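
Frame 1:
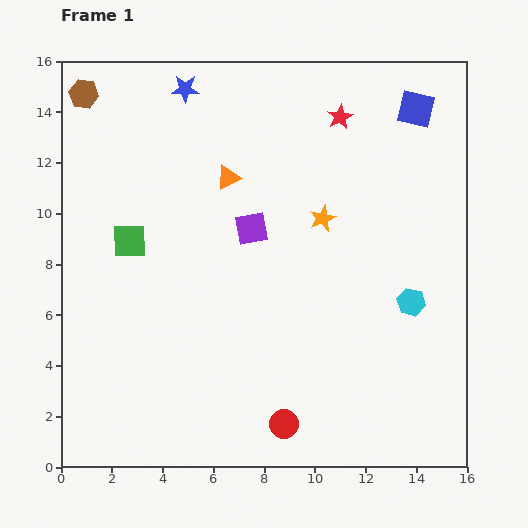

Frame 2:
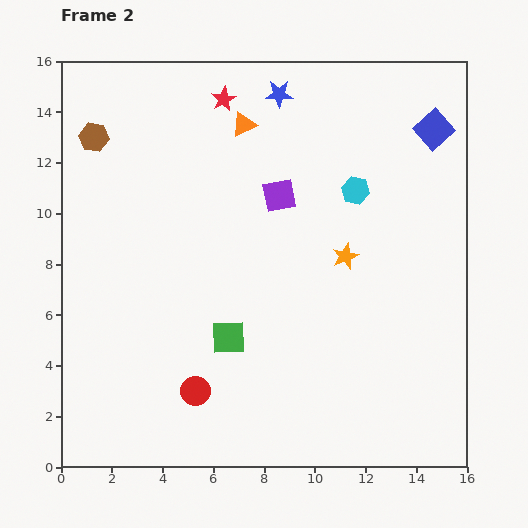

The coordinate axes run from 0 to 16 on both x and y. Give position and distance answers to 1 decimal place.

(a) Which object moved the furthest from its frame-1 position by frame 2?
the green square

(moved 5.4; next 4.9)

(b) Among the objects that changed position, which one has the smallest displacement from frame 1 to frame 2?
the blue square

(moved 1.1)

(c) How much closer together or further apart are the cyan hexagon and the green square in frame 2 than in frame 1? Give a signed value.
-3.7

Distance in frame 1: 11.4. Distance in frame 2: 7.7.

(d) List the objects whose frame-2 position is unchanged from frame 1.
none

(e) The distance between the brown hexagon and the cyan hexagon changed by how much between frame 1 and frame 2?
-4.8

Distance in frame 1: 15.3. Distance in frame 2: 10.5.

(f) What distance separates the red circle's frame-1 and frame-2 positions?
3.7

The red circle moved from (8.8, 1.7) to (5.3, 3.0), a distance of √(3.5² + 1.3²) ≈ 3.7.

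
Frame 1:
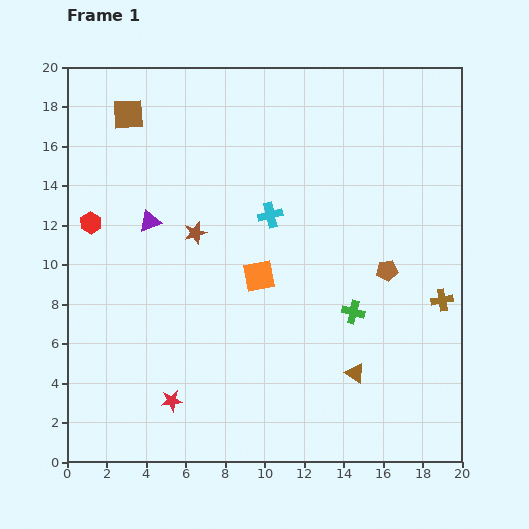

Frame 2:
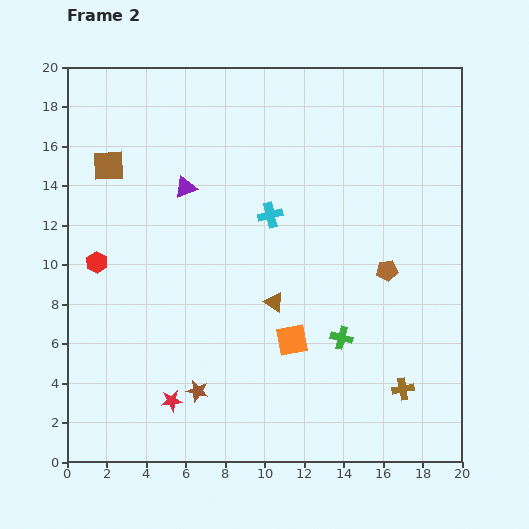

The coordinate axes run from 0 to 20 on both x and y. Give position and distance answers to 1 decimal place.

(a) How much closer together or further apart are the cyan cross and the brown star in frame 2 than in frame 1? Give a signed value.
+5.7

Distance in frame 1: 3.9. Distance in frame 2: 9.6.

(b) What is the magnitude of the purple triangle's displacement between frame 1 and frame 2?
2.5

The purple triangle moved from (4.2, 12.2) to (6.0, 13.9), a distance of √(1.8² + 1.7²) ≈ 2.5.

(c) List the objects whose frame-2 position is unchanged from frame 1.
the brown pentagon, the red star, the cyan cross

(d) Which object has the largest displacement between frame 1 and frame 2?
the brown star

(moved 8.0; next 5.5)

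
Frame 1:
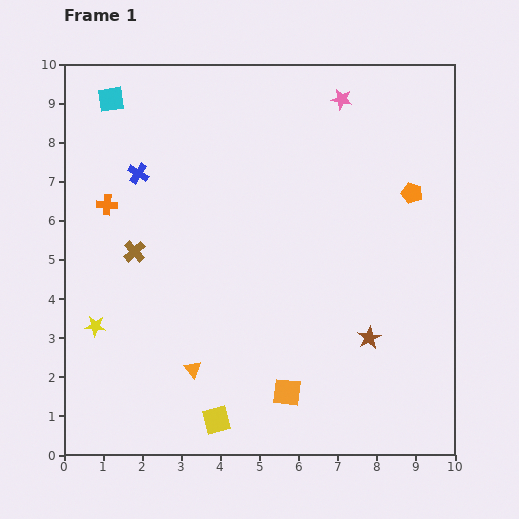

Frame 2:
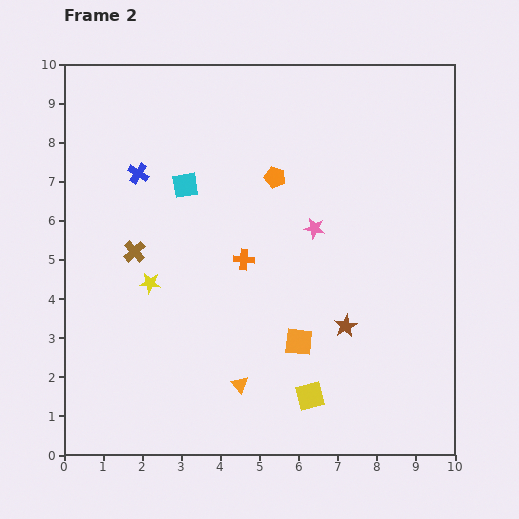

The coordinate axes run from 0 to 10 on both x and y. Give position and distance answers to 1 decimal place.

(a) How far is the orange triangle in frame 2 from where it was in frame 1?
1.3

The orange triangle moved from (3.3, 2.2) to (4.5, 1.8), a distance of √(1.2² + 0.4²) ≈ 1.3.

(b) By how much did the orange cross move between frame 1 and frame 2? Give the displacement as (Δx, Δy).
(3.5, -1.4)

The orange cross was at (1.1, 6.4) in frame 1 and (4.6, 5.0) in frame 2.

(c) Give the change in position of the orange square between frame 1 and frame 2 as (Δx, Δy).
(0.3, 1.3)

The orange square was at (5.7, 1.6) in frame 1 and (6.0, 2.9) in frame 2.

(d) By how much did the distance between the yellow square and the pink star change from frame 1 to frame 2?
-4.5

Distance in frame 1: 8.8. Distance in frame 2: 4.3.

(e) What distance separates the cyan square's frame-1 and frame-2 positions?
2.9

The cyan square moved from (1.2, 9.1) to (3.1, 6.9), a distance of √(1.9² + 2.2²) ≈ 2.9.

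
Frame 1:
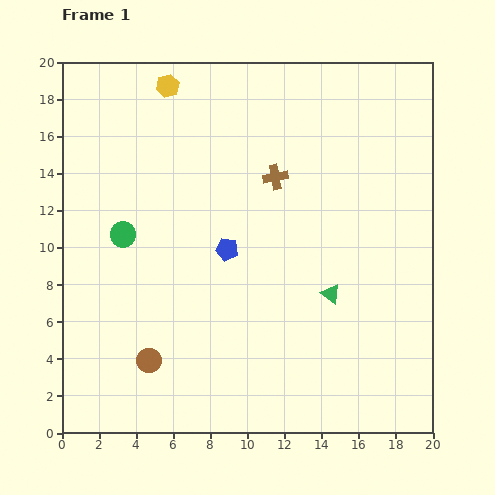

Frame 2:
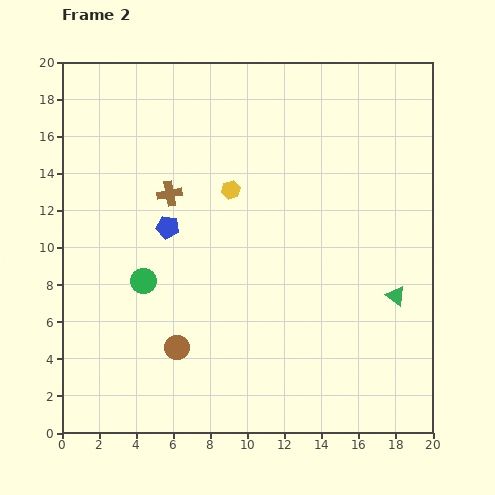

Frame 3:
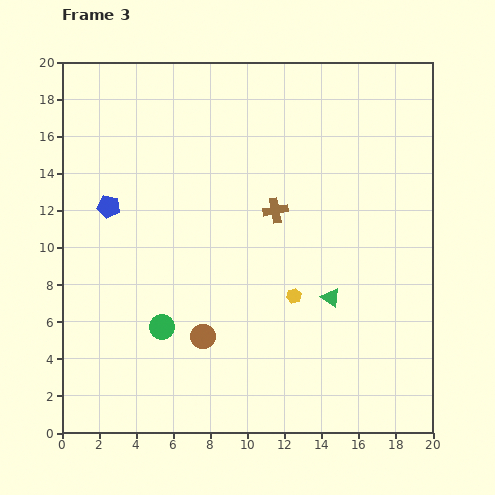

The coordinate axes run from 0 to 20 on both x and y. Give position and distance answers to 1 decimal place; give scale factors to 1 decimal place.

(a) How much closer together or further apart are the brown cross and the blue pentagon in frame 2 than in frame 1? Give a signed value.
-2.9

Distance in frame 1: 4.7. Distance in frame 2: 1.8.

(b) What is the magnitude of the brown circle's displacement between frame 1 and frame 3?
3.2

The brown circle moved from (4.7, 3.9) to (7.6, 5.2), a distance of √(2.9² + 1.3²) ≈ 3.2.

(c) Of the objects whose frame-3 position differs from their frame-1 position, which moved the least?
the green triangle

(moved 0.2)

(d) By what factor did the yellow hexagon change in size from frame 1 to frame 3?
0.6×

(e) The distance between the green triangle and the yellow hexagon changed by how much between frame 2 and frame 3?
-8.6

Distance in frame 2: 10.6. Distance in frame 3: 2.0.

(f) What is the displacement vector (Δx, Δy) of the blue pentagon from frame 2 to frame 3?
(-3.2, 1.1)

The blue pentagon was at (5.7, 11.1) in frame 2 and (2.5, 12.2) in frame 3.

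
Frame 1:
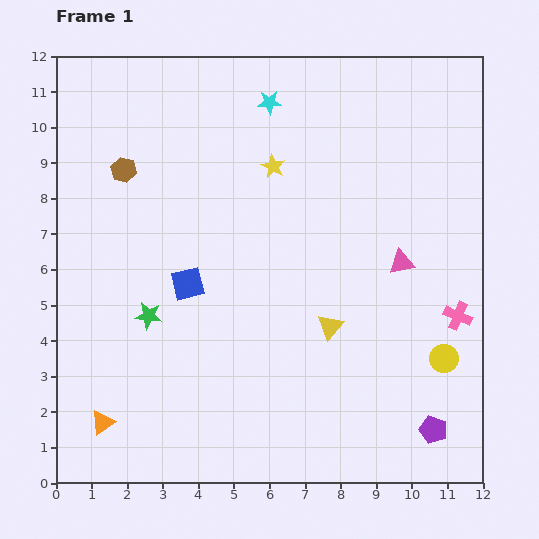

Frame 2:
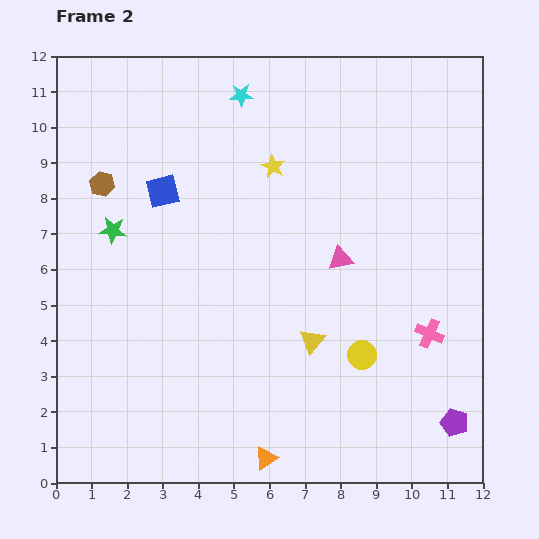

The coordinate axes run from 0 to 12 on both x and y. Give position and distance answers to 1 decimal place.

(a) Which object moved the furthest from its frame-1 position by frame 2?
the orange triangle

(moved 4.7; next 2.7)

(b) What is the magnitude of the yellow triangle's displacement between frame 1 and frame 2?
0.6

The yellow triangle moved from (7.7, 4.4) to (7.2, 4.0), a distance of √(0.5² + 0.4²) ≈ 0.6.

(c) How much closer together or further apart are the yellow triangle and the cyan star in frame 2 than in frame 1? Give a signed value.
+0.7

Distance in frame 1: 6.5. Distance in frame 2: 7.2.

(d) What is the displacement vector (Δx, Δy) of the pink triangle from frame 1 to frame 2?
(-1.7, 0.1)

The pink triangle was at (9.7, 6.2) in frame 1 and (8.0, 6.3) in frame 2.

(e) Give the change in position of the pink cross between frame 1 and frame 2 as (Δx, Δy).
(-0.8, -0.5)

The pink cross was at (11.3, 4.7) in frame 1 and (10.5, 4.2) in frame 2.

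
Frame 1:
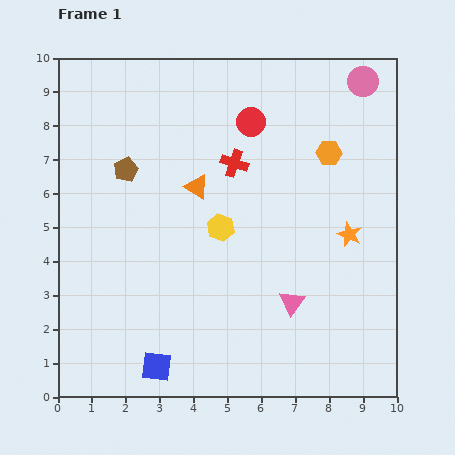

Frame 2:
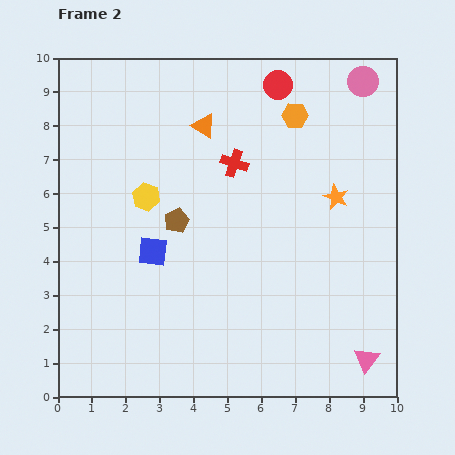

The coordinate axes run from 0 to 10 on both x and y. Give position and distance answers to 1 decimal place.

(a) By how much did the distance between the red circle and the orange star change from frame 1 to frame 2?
-0.7

Distance in frame 1: 4.4. Distance in frame 2: 3.7.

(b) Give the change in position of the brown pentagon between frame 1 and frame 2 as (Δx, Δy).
(1.5, -1.5)

The brown pentagon was at (2.0, 6.7) in frame 1 and (3.5, 5.2) in frame 2.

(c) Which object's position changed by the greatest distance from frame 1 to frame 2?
the blue square

(moved 3.4; next 2.8)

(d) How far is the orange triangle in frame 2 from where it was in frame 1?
1.8

The orange triangle moved from (4.1, 6.2) to (4.3, 8.0), a distance of √(0.2² + 1.8²) ≈ 1.8.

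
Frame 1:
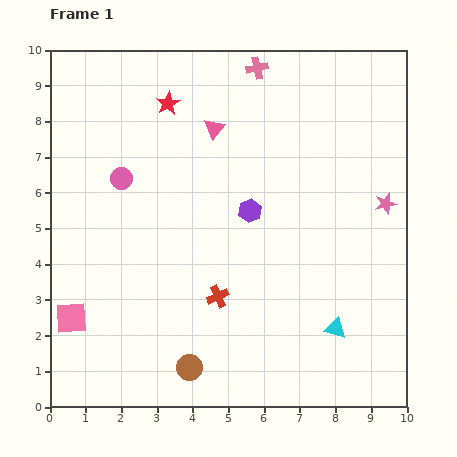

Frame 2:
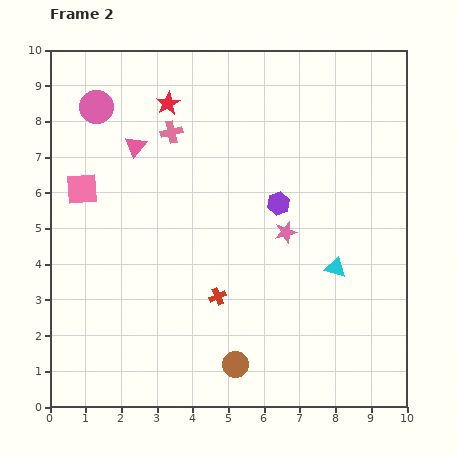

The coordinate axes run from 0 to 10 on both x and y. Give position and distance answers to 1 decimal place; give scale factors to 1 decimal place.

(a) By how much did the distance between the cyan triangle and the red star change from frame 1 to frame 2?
-1.3

Distance in frame 1: 7.9. Distance in frame 2: 6.6.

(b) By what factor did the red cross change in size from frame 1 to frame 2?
0.8×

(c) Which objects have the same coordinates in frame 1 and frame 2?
the red star, the red cross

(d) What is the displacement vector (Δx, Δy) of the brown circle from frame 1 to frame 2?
(1.3, 0.1)

The brown circle was at (3.9, 1.1) in frame 1 and (5.2, 1.2) in frame 2.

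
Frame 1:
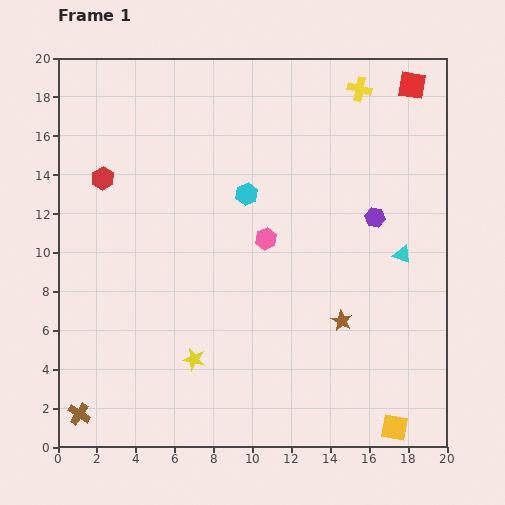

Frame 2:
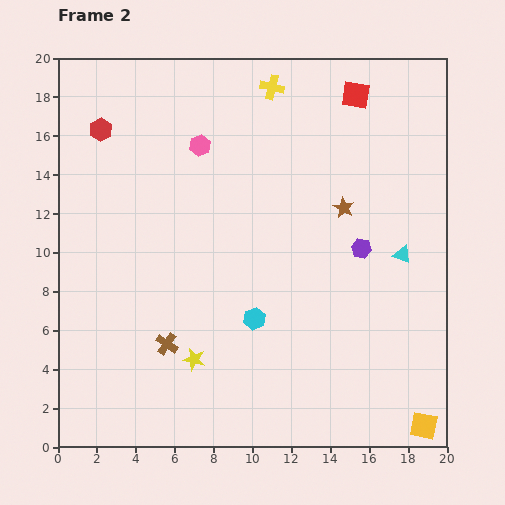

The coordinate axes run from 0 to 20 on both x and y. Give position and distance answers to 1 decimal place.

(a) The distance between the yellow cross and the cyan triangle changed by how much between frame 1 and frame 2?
+2.1

Distance in frame 1: 8.8. Distance in frame 2: 10.9.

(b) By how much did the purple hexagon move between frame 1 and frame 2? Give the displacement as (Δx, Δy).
(-0.7, -1.6)

The purple hexagon was at (16.3, 11.8) in frame 1 and (15.6, 10.2) in frame 2.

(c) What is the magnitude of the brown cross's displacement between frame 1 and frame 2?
5.8

The brown cross moved from (1.1, 1.7) to (5.6, 5.3), a distance of √(4.5² + 3.6²) ≈ 5.8.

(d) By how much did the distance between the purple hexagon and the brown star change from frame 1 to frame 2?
-3.3

Distance in frame 1: 5.6. Distance in frame 2: 2.3.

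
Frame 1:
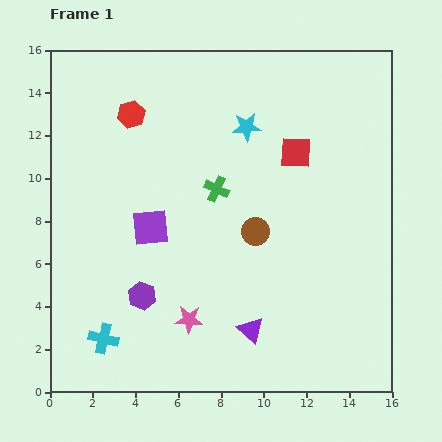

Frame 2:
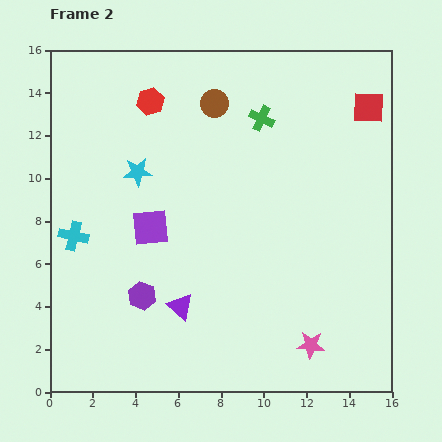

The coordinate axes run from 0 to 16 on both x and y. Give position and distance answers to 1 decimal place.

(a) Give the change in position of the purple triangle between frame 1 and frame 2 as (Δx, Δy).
(-3.3, 1.1)

The purple triangle was at (9.4, 2.9) in frame 1 and (6.1, 4.0) in frame 2.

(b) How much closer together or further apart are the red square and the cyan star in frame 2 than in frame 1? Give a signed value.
+8.6

Distance in frame 1: 2.6. Distance in frame 2: 11.2.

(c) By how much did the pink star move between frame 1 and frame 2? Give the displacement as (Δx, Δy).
(5.7, -1.2)

The pink star was at (6.5, 3.4) in frame 1 and (12.2, 2.2) in frame 2.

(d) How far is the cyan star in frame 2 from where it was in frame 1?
5.5

The cyan star moved from (9.2, 12.4) to (4.1, 10.3), a distance of √(5.1² + 2.1²) ≈ 5.5.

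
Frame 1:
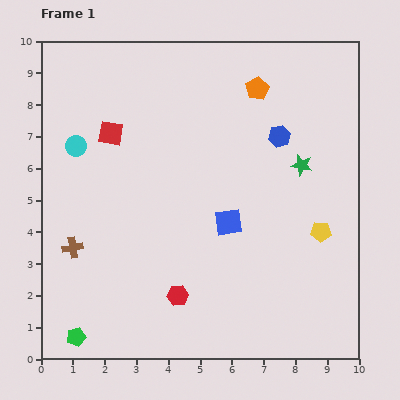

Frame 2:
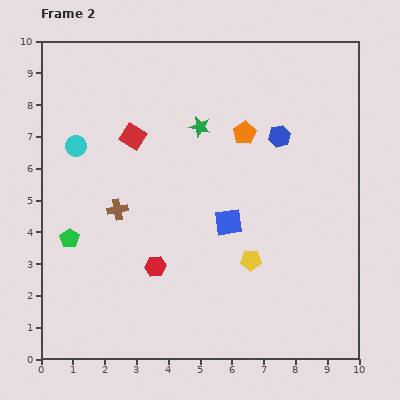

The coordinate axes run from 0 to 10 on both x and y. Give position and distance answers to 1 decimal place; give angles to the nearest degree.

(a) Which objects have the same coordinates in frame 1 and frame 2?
the blue square, the blue hexagon, the cyan circle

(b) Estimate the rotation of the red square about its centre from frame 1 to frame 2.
22° clockwise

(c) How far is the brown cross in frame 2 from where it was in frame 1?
1.8

The brown cross moved from (1.0, 3.5) to (2.4, 4.7), a distance of √(1.4² + 1.2²) ≈ 1.8.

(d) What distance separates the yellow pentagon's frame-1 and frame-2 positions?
2.4

The yellow pentagon moved from (8.8, 4.0) to (6.6, 3.1), a distance of √(2.2² + 0.9²) ≈ 2.4.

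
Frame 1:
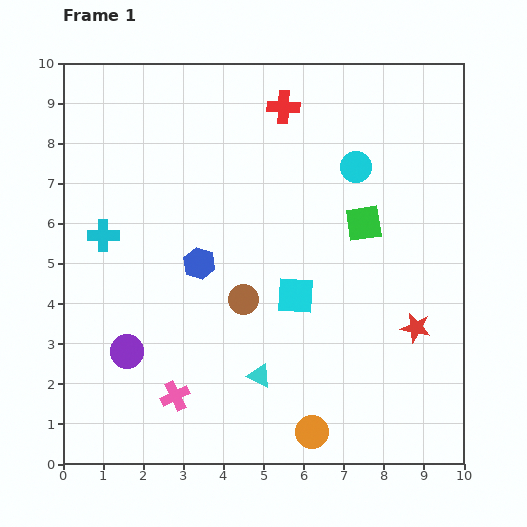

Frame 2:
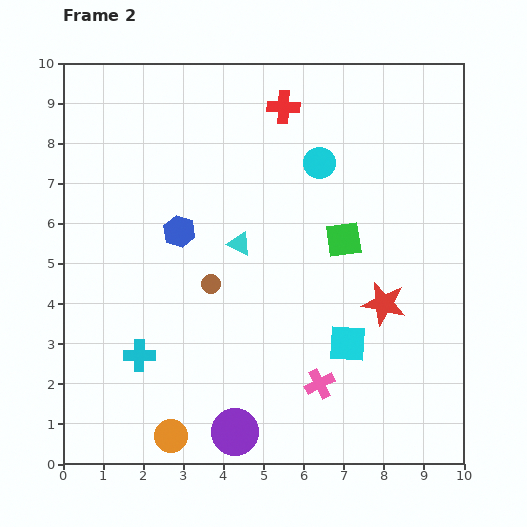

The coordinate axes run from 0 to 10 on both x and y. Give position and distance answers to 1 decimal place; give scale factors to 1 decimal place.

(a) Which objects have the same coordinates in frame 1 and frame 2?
the red cross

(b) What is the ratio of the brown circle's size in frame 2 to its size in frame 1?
0.6×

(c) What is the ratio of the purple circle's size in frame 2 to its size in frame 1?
1.4×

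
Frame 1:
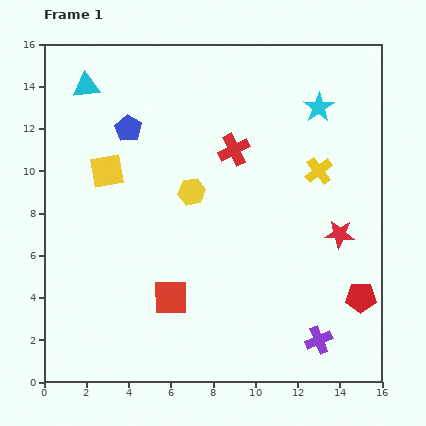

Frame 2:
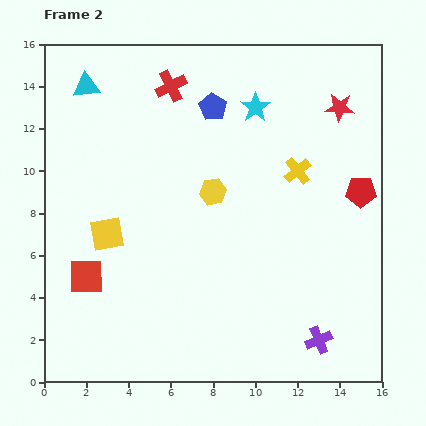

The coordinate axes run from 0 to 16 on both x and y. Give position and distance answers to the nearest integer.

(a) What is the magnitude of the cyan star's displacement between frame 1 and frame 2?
3

The cyan star moved from (13, 13) to (10, 13), a distance of √(3² + 0²) ≈ 3.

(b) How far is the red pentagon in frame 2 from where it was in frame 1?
5

The red pentagon moved from (15, 4) to (15, 9), a distance of √(0² + 5²) ≈ 5.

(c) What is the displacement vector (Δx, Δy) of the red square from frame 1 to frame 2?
(-4, 1)

The red square was at (6, 4) in frame 1 and (2, 5) in frame 2.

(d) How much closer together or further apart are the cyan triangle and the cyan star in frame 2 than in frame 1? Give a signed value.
-3

Distance in frame 1: 11. Distance in frame 2: 8.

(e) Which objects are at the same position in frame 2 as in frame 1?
the cyan triangle, the purple cross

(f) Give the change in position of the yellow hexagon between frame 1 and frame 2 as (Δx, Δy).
(1, 0)

The yellow hexagon was at (7, 9) in frame 1 and (8, 9) in frame 2.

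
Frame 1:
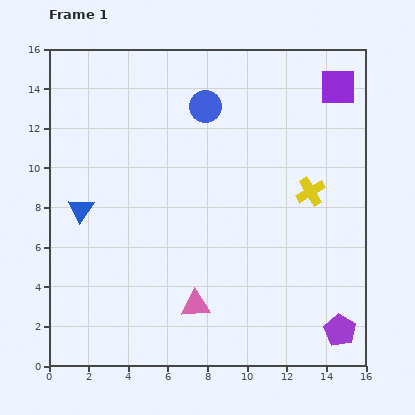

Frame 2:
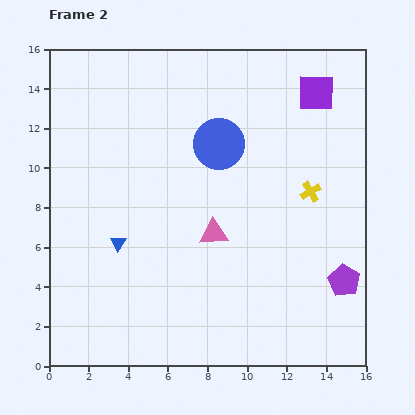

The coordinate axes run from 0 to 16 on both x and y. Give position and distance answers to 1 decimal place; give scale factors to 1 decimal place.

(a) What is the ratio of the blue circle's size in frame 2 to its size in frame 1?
1.6×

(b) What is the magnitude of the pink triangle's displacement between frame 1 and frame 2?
3.7

The pink triangle moved from (7.4, 3.1) to (8.3, 6.7), a distance of √(0.9² + 3.6²) ≈ 3.7.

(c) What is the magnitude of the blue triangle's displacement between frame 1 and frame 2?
2.5

The blue triangle moved from (1.6, 7.9) to (3.5, 6.2), a distance of √(1.9² + 1.7²) ≈ 2.5.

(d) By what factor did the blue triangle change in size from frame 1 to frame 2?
0.6×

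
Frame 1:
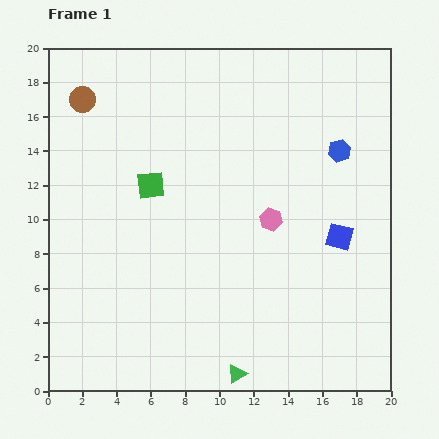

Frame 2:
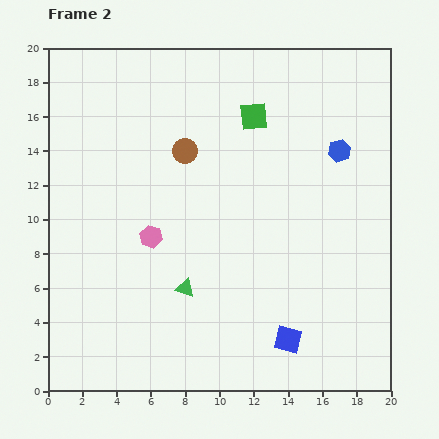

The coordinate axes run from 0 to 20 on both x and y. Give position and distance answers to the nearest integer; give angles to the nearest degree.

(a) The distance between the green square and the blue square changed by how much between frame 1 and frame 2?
+2

Distance in frame 1: 11. Distance in frame 2: 13.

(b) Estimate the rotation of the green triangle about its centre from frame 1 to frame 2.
49° clockwise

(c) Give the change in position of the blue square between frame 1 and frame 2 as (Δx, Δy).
(-3, -6)

The blue square was at (17, 9) in frame 1 and (14, 3) in frame 2.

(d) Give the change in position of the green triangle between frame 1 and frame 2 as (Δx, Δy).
(-3, 5)

The green triangle was at (11, 1) in frame 1 and (8, 6) in frame 2.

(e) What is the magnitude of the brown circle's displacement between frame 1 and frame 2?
7

The brown circle moved from (2, 17) to (8, 14), a distance of √(6² + 3²) ≈ 7.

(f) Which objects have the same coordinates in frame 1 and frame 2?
the blue hexagon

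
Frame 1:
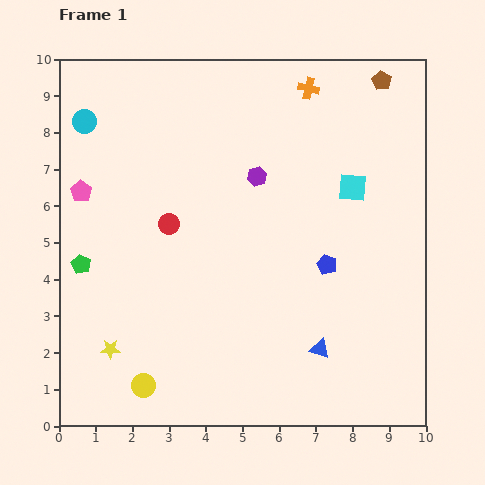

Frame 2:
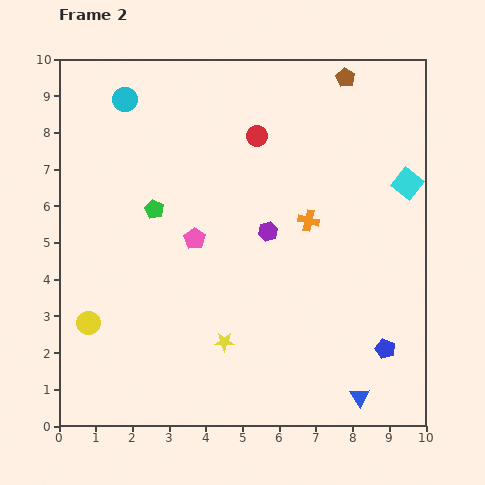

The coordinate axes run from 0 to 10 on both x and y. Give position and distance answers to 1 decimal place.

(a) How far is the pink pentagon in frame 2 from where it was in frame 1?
3.4

The pink pentagon moved from (0.6, 6.4) to (3.7, 5.1), a distance of √(3.1² + 1.3²) ≈ 3.4.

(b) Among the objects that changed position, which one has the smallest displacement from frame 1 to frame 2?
the brown pentagon

(moved 1.0)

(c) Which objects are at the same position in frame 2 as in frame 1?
none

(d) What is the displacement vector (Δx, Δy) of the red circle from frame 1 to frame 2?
(2.4, 2.4)

The red circle was at (3.0, 5.5) in frame 1 and (5.4, 7.9) in frame 2.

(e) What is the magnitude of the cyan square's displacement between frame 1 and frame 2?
1.5

The cyan square moved from (8.0, 6.5) to (9.5, 6.6), a distance of √(1.5² + 0.1²) ≈ 1.5.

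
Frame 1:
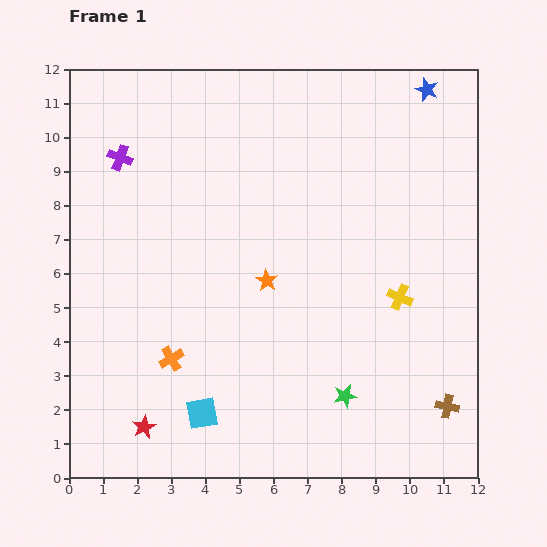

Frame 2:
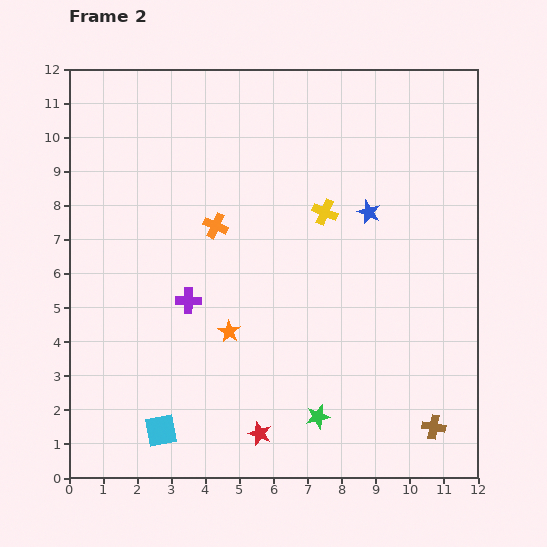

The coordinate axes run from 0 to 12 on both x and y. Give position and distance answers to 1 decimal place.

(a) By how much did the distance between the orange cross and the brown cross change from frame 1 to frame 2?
+0.5

Distance in frame 1: 8.2. Distance in frame 2: 8.7.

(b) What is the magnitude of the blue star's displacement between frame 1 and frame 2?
4.0

The blue star moved from (10.5, 11.4) to (8.8, 7.8), a distance of √(1.7² + 3.6²) ≈ 4.0.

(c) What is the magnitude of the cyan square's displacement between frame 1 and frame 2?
1.3

The cyan square moved from (3.9, 1.9) to (2.7, 1.4), a distance of √(1.2² + 0.5²) ≈ 1.3.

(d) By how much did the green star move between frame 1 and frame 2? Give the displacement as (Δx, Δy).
(-0.8, -0.6)

The green star was at (8.1, 2.4) in frame 1 and (7.3, 1.8) in frame 2.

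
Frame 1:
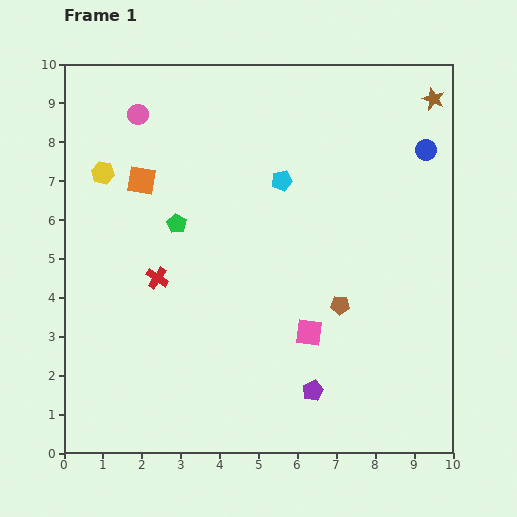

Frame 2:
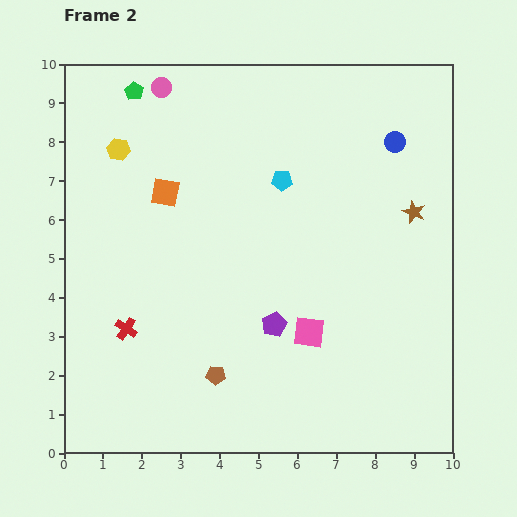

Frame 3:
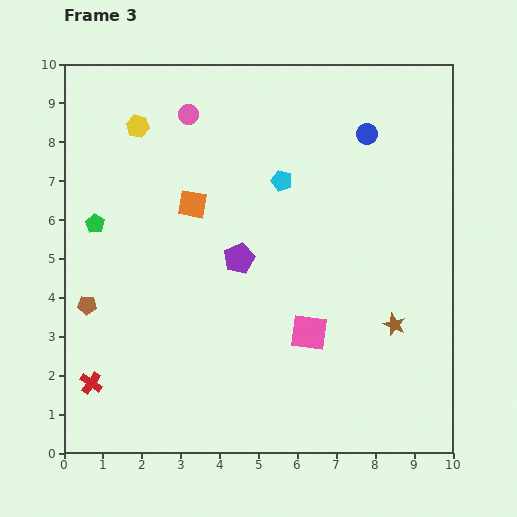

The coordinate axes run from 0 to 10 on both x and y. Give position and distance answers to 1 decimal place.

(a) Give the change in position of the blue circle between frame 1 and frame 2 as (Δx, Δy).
(-0.8, 0.2)

The blue circle was at (9.3, 7.8) in frame 1 and (8.5, 8.0) in frame 2.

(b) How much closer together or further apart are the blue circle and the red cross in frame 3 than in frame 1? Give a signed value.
+2.0

Distance in frame 1: 7.6. Distance in frame 3: 9.6.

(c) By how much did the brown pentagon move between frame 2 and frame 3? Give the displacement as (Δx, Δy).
(-3.3, 1.8)

The brown pentagon was at (3.9, 2.0) in frame 2 and (0.6, 3.8) in frame 3.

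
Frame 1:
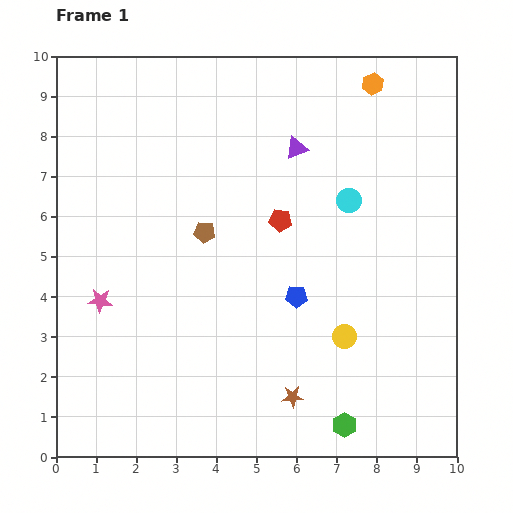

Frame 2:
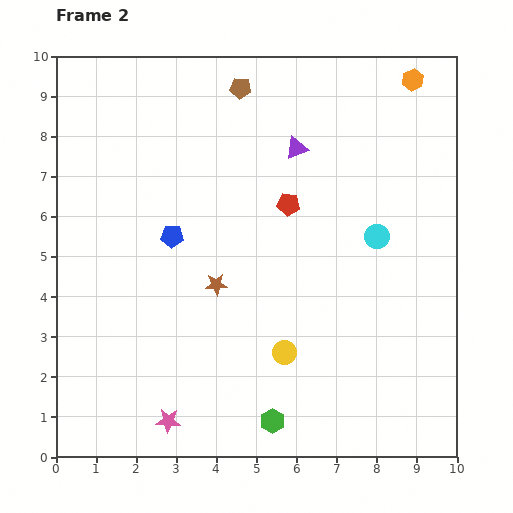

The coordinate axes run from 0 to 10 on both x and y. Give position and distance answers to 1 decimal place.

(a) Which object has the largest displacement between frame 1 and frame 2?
the brown pentagon

(moved 3.7; next 3.4)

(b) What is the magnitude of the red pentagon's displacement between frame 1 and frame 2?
0.4

The red pentagon moved from (5.6, 5.9) to (5.8, 6.3), a distance of √(0.2² + 0.4²) ≈ 0.4.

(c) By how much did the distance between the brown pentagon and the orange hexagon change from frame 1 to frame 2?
-1.3

Distance in frame 1: 5.6. Distance in frame 2: 4.3.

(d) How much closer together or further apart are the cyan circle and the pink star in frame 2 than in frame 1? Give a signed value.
+0.2

Distance in frame 1: 6.7. Distance in frame 2: 6.9.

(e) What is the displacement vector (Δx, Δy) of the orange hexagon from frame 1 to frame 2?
(1.0, 0.1)

The orange hexagon was at (7.9, 9.3) in frame 1 and (8.9, 9.4) in frame 2.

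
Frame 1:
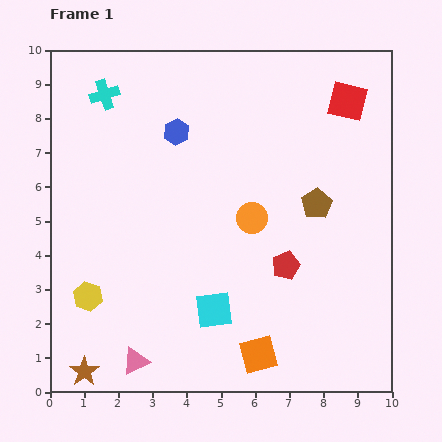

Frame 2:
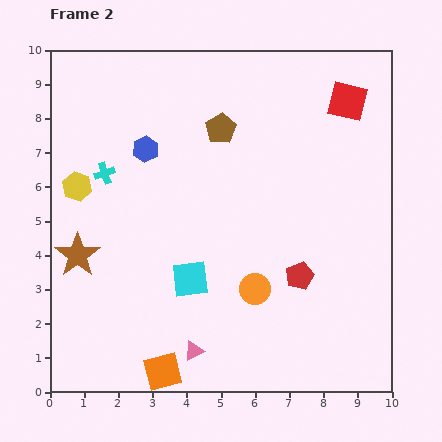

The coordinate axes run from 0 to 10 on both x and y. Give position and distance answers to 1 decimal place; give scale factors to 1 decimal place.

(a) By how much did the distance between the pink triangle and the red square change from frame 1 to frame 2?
-1.2

Distance in frame 1: 9.8. Distance in frame 2: 8.6.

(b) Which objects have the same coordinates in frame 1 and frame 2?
the red square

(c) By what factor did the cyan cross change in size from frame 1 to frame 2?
0.7×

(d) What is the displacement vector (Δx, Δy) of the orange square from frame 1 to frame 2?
(-2.8, -0.5)

The orange square was at (6.1, 1.1) in frame 1 and (3.3, 0.6) in frame 2.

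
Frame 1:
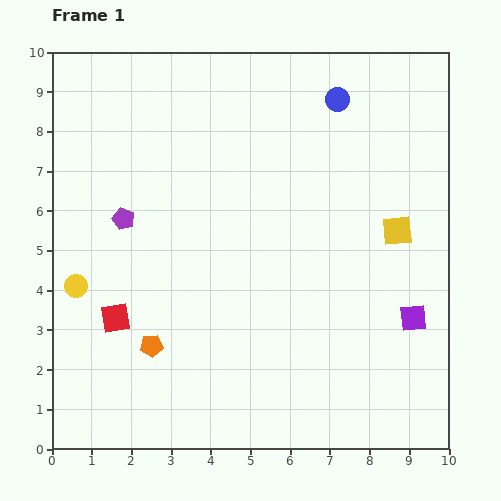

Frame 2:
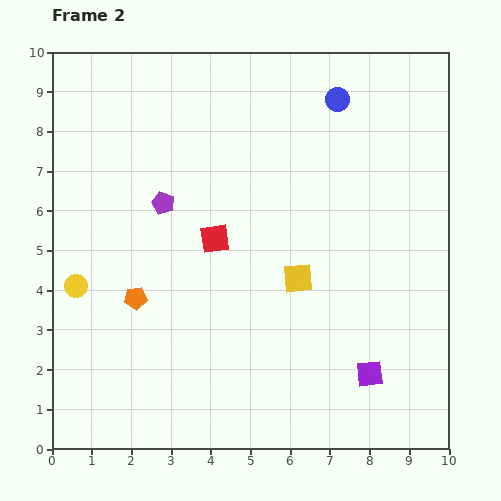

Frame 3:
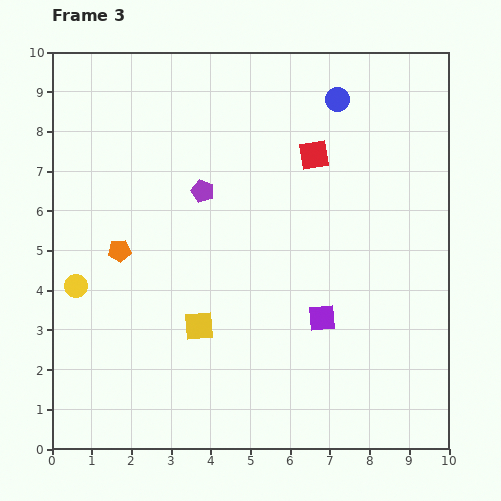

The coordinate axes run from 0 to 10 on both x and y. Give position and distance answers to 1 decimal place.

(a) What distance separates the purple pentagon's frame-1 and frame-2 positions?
1.1

The purple pentagon moved from (1.8, 5.8) to (2.8, 6.2), a distance of √(1.0² + 0.4²) ≈ 1.1.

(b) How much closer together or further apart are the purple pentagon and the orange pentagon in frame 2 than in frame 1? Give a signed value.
-0.8

Distance in frame 1: 3.3. Distance in frame 2: 2.5.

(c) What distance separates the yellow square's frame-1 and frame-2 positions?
2.8

The yellow square moved from (8.7, 5.5) to (6.2, 4.3), a distance of √(2.5² + 1.2²) ≈ 2.8.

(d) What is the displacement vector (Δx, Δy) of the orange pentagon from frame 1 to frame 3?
(-0.8, 2.4)

The orange pentagon was at (2.5, 2.6) in frame 1 and (1.7, 5.0) in frame 3.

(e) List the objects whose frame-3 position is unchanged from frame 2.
the blue circle, the yellow circle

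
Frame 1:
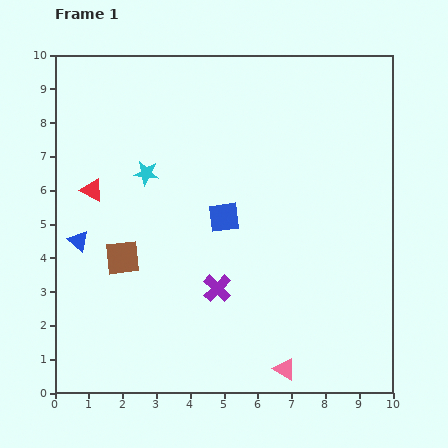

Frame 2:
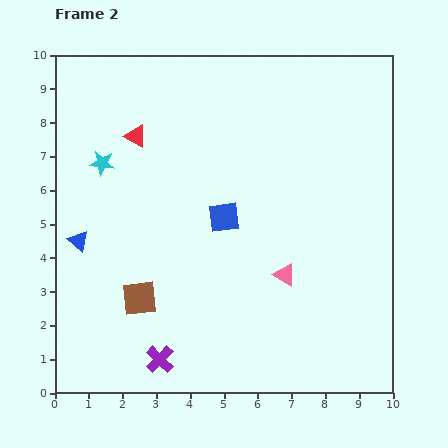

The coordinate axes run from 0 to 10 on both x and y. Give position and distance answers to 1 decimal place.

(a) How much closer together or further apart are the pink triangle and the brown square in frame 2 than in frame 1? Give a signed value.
-1.4

Distance in frame 1: 5.8. Distance in frame 2: 4.4.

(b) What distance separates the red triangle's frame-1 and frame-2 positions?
2.1

The red triangle moved from (1.1, 6.0) to (2.4, 7.6), a distance of √(1.3² + 1.6²) ≈ 2.1.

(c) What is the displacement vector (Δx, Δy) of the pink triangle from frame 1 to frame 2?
(0.0, 2.8)

The pink triangle was at (6.8, 0.7) in frame 1 and (6.8, 3.5) in frame 2.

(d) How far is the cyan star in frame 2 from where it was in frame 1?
1.3

The cyan star moved from (2.7, 6.5) to (1.4, 6.8), a distance of √(1.3² + 0.3²) ≈ 1.3.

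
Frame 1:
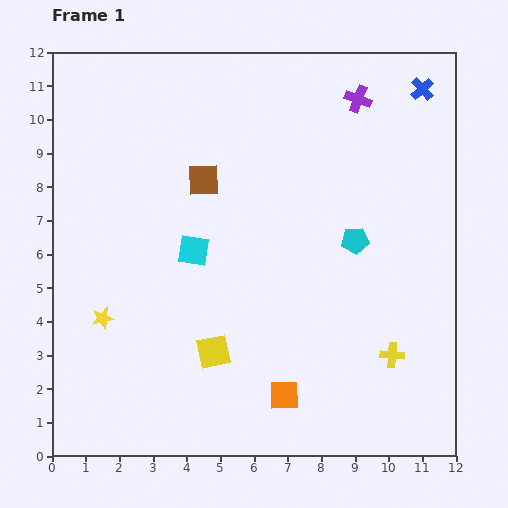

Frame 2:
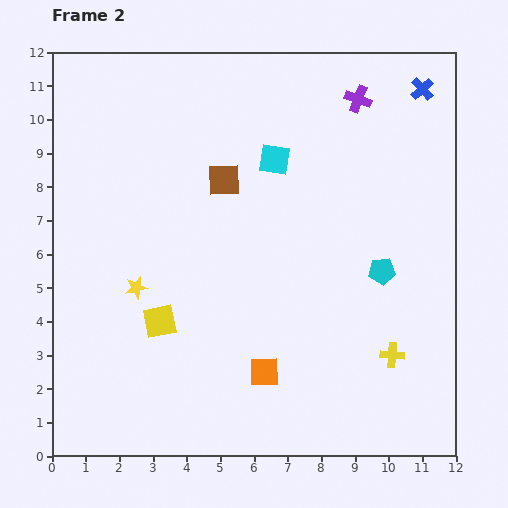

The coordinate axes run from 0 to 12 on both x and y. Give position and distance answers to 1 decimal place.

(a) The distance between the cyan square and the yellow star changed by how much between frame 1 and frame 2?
+2.2

Distance in frame 1: 3.4. Distance in frame 2: 5.6.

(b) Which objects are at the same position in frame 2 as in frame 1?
the yellow cross, the blue cross, the purple cross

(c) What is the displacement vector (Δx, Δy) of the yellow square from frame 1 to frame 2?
(-1.6, 0.9)

The yellow square was at (4.8, 3.1) in frame 1 and (3.2, 4.0) in frame 2.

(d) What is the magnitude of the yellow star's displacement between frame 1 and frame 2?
1.3

The yellow star moved from (1.5, 4.1) to (2.5, 5.0), a distance of √(1.0² + 0.9²) ≈ 1.3.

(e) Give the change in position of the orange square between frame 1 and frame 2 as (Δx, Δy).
(-0.6, 0.7)

The orange square was at (6.9, 1.8) in frame 1 and (6.3, 2.5) in frame 2.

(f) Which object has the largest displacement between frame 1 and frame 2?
the cyan square

(moved 3.6; next 1.8)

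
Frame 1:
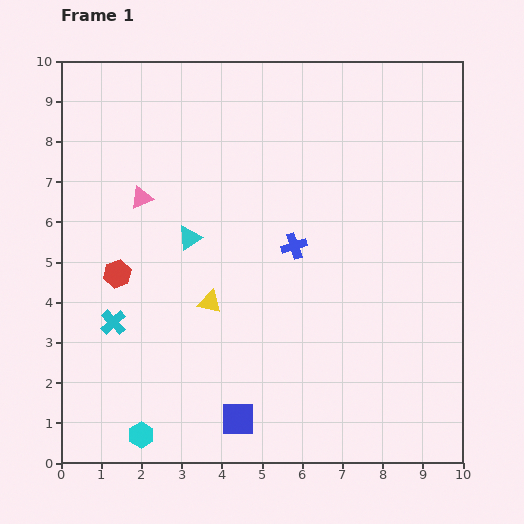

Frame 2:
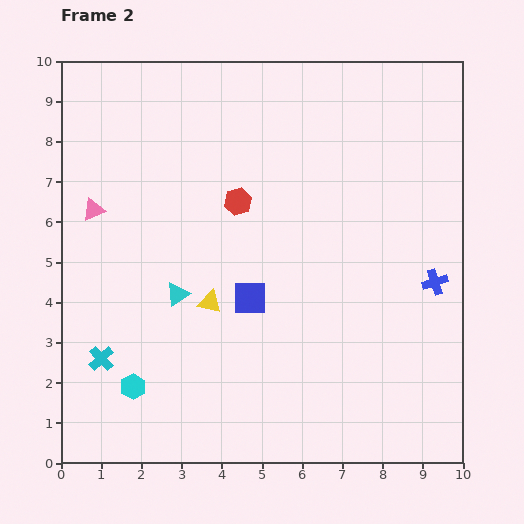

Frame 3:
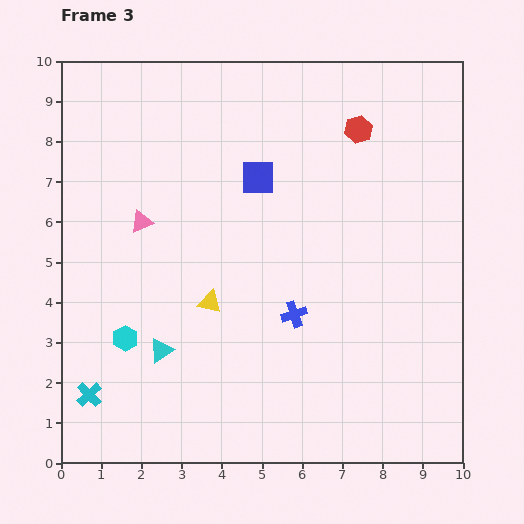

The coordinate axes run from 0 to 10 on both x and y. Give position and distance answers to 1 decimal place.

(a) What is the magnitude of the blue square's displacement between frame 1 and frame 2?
3.0

The blue square moved from (4.4, 1.1) to (4.7, 4.1), a distance of √(0.3² + 3.0²) ≈ 3.0.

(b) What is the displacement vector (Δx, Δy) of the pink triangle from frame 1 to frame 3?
(0.0, -0.6)

The pink triangle was at (2.0, 6.6) in frame 1 and (2.0, 6.0) in frame 3.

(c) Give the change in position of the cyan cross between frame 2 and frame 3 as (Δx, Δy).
(-0.3, -0.9)

The cyan cross was at (1.0, 2.6) in frame 2 and (0.7, 1.7) in frame 3.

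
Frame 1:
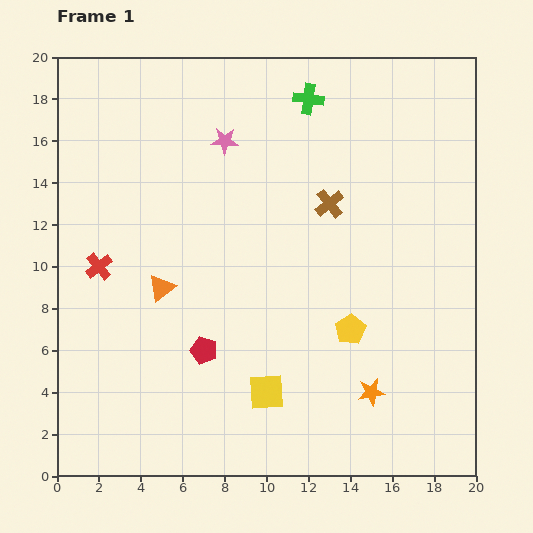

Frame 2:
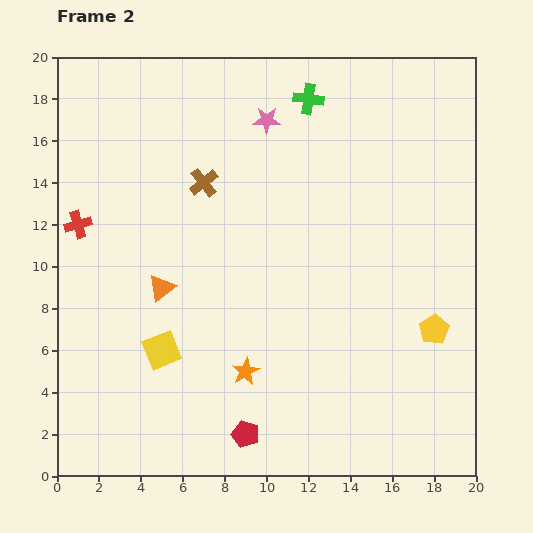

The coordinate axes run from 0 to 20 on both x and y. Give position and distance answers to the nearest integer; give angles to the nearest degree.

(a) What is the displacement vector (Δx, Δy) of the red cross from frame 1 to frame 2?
(-1, 2)

The red cross was at (2, 10) in frame 1 and (1, 12) in frame 2.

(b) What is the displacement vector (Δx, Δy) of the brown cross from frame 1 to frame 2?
(-6, 1)

The brown cross was at (13, 13) in frame 1 and (7, 14) in frame 2.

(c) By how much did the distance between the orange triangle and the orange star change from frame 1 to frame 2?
-5

Distance in frame 1: 11. Distance in frame 2: 6.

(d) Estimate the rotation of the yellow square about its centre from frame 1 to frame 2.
18° counter-clockwise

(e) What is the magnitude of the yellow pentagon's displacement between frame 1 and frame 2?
4

The yellow pentagon moved from (14, 7) to (18, 7), a distance of √(4² + 0²) ≈ 4.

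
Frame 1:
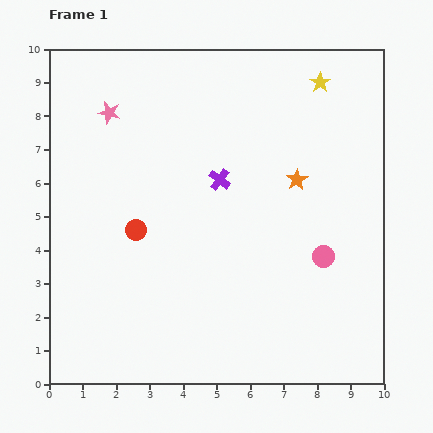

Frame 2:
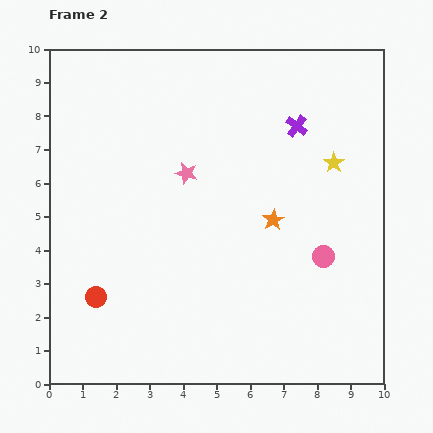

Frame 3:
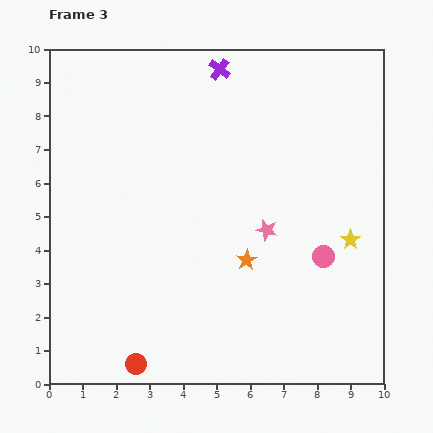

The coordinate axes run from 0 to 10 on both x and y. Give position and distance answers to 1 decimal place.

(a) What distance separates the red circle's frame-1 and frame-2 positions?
2.3

The red circle moved from (2.6, 4.6) to (1.4, 2.6), a distance of √(1.2² + 2.0²) ≈ 2.3.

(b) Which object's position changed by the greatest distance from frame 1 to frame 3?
the pink star

(moved 5.9; next 4.8)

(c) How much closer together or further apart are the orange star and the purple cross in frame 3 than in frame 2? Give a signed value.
+2.9

Distance in frame 2: 2.9. Distance in frame 3: 5.8.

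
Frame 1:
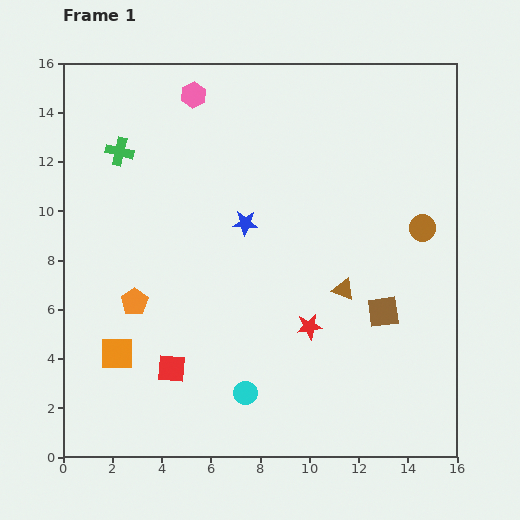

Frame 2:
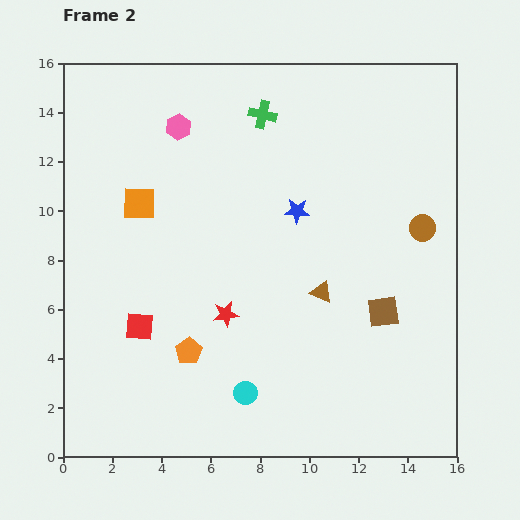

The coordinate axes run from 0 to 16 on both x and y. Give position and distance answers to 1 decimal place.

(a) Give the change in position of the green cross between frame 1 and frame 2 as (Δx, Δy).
(5.8, 1.5)

The green cross was at (2.3, 12.4) in frame 1 and (8.1, 13.9) in frame 2.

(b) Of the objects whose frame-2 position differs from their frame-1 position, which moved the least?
the brown triangle

(moved 0.9)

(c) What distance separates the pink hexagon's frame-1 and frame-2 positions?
1.4

The pink hexagon moved from (5.3, 14.7) to (4.7, 13.4), a distance of √(0.6² + 1.3²) ≈ 1.4.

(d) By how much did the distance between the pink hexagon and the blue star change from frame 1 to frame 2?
+0.3

Distance in frame 1: 5.6. Distance in frame 2: 5.9.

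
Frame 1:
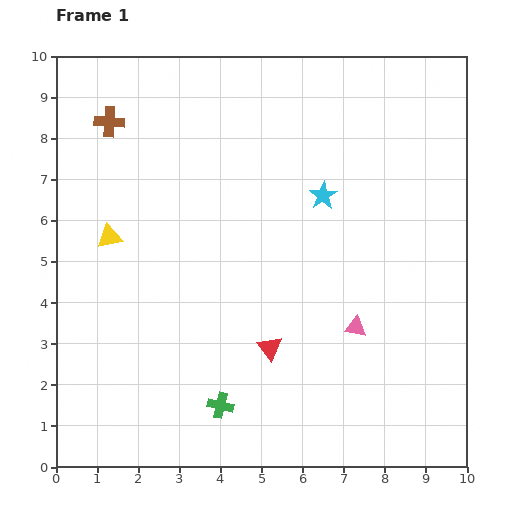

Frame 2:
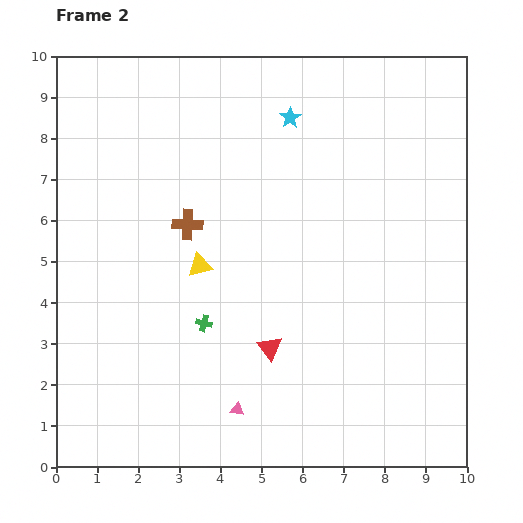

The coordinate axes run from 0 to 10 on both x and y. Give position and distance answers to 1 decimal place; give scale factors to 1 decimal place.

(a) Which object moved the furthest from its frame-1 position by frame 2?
the pink triangle

(moved 3.5; next 3.1)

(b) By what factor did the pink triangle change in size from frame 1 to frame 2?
0.7×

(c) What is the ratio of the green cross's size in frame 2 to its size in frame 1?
0.7×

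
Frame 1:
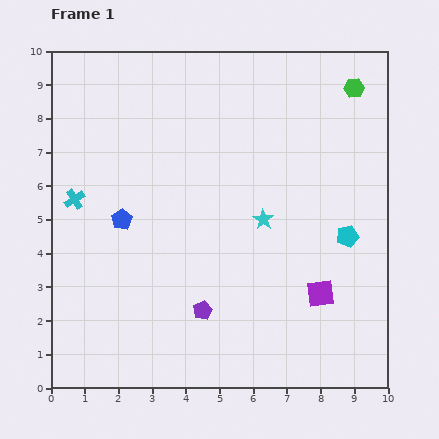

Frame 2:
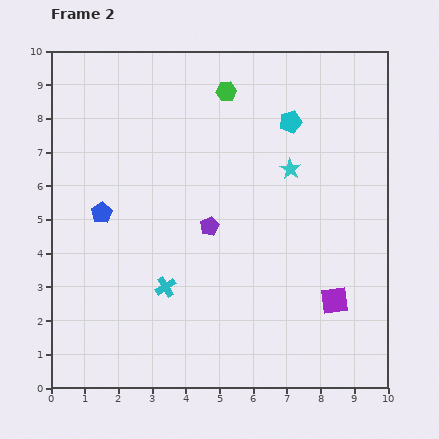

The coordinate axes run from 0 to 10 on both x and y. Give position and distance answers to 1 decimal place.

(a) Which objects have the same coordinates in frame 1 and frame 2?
none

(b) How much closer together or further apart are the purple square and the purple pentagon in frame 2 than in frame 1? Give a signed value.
+0.8

Distance in frame 1: 3.5. Distance in frame 2: 4.3.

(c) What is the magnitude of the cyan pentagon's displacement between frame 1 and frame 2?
3.8

The cyan pentagon moved from (8.8, 4.5) to (7.1, 7.9), a distance of √(1.7² + 3.4²) ≈ 3.8.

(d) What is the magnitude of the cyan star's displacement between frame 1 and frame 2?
1.7

The cyan star moved from (6.3, 5.0) to (7.1, 6.5), a distance of √(0.8² + 1.5²) ≈ 1.7.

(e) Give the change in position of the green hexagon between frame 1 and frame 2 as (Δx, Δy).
(-3.8, -0.1)

The green hexagon was at (9.0, 8.9) in frame 1 and (5.2, 8.8) in frame 2.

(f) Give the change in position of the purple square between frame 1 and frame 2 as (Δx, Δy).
(0.4, -0.2)

The purple square was at (8.0, 2.8) in frame 1 and (8.4, 2.6) in frame 2.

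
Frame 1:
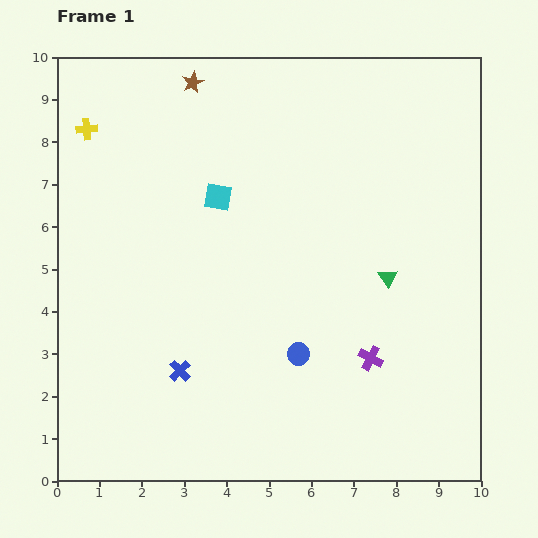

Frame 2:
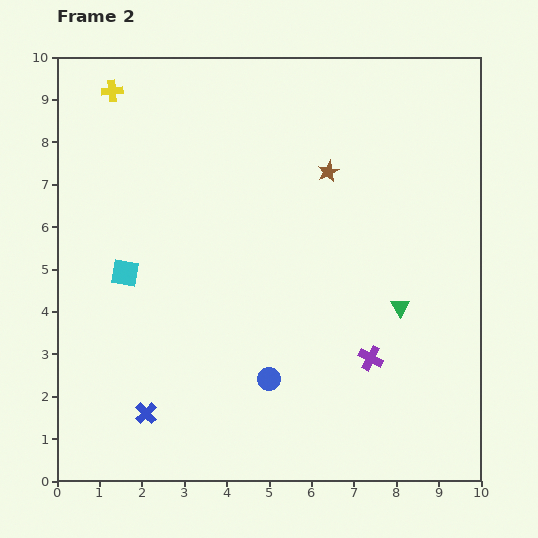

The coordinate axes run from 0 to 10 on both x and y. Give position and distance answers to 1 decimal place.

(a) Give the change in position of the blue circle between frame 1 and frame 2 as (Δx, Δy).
(-0.7, -0.6)

The blue circle was at (5.7, 3.0) in frame 1 and (5.0, 2.4) in frame 2.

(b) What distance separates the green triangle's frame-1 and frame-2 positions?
0.8

The green triangle moved from (7.8, 4.8) to (8.1, 4.1), a distance of √(0.3² + 0.7²) ≈ 0.8.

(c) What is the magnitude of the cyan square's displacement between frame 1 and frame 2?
2.8

The cyan square moved from (3.8, 6.7) to (1.6, 4.9), a distance of √(2.2² + 1.8²) ≈ 2.8.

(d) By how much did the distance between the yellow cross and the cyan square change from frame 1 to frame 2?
+0.8

Distance in frame 1: 3.5. Distance in frame 2: 4.3.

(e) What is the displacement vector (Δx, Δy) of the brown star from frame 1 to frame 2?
(3.2, -2.1)

The brown star was at (3.2, 9.4) in frame 1 and (6.4, 7.3) in frame 2.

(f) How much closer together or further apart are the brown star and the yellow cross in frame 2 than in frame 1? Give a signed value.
+2.7

Distance in frame 1: 2.7. Distance in frame 2: 5.4.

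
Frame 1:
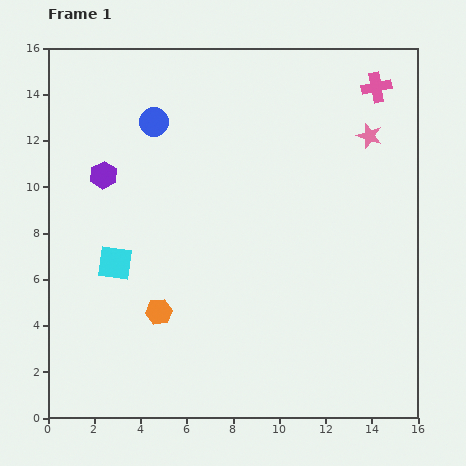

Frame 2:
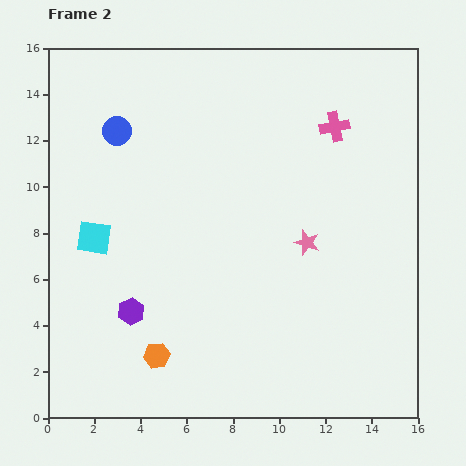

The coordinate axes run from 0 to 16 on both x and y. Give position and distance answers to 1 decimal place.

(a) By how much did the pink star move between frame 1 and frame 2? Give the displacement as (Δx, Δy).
(-2.7, -4.6)

The pink star was at (13.9, 12.2) in frame 1 and (11.2, 7.6) in frame 2.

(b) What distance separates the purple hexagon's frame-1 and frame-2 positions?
6.0

The purple hexagon moved from (2.4, 10.5) to (3.6, 4.6), a distance of √(1.2² + 5.9²) ≈ 6.0.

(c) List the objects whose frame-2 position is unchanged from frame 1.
none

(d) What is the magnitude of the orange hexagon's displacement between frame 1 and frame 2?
1.9

The orange hexagon moved from (4.8, 4.6) to (4.7, 2.7), a distance of √(0.1² + 1.9²) ≈ 1.9.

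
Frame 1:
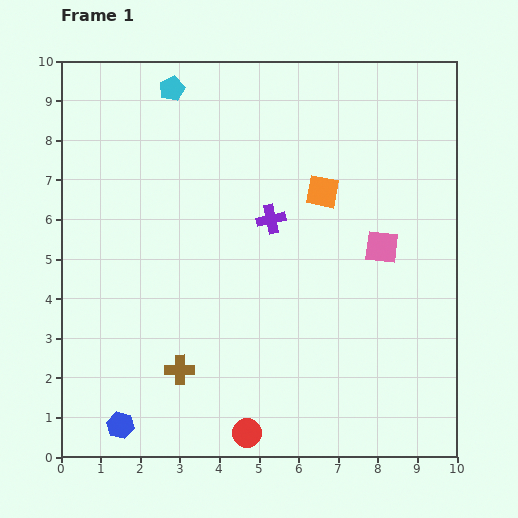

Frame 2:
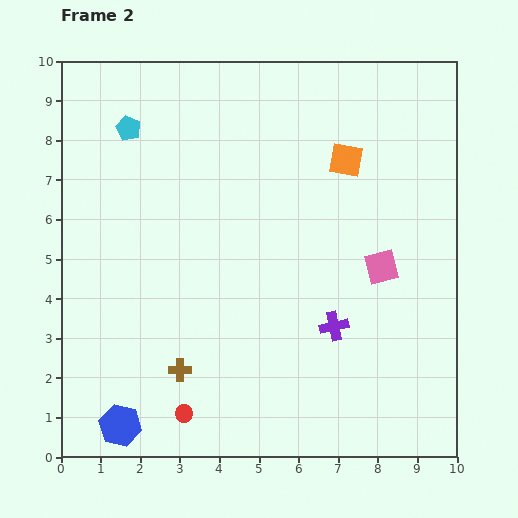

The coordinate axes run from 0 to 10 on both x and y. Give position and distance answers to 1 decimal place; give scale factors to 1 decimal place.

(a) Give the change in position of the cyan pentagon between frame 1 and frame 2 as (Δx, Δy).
(-1.1, -1.0)

The cyan pentagon was at (2.8, 9.3) in frame 1 and (1.7, 8.3) in frame 2.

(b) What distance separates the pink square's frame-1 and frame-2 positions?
0.5

The pink square moved from (8.1, 5.3) to (8.1, 4.8), a distance of √(0.0² + 0.5²) ≈ 0.5.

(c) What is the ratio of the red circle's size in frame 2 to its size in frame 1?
0.6×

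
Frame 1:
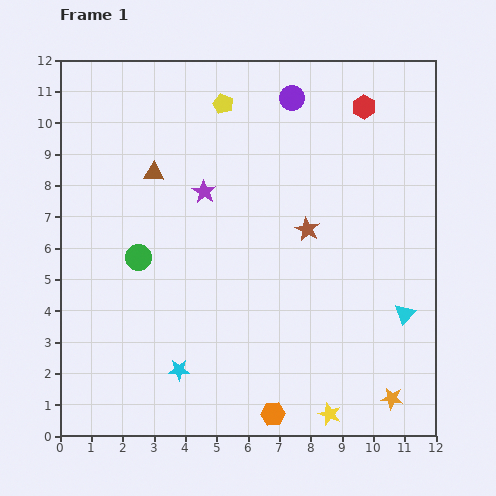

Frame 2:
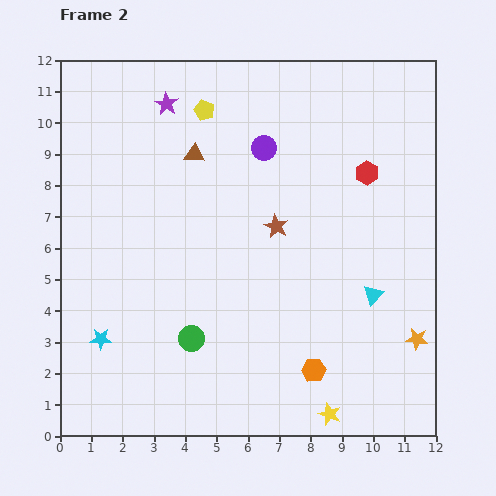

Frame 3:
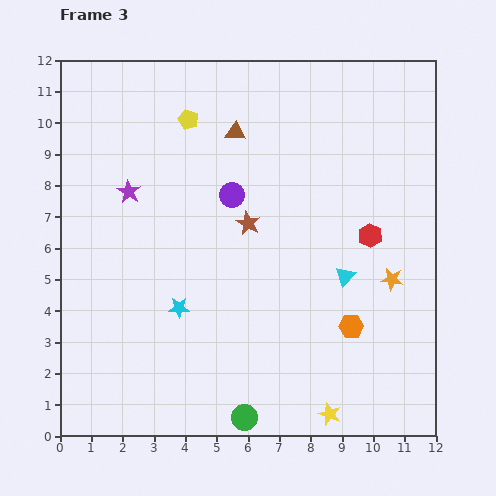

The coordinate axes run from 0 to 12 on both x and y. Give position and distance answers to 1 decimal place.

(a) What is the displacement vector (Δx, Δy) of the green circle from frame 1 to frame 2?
(1.7, -2.6)

The green circle was at (2.5, 5.7) in frame 1 and (4.2, 3.1) in frame 2.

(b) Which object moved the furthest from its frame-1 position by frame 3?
the green circle

(moved 6.1; next 4.1)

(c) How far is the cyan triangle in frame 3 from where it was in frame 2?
1.1

The cyan triangle moved from (10.0, 4.5) to (9.1, 5.1), a distance of √(0.9² + 0.6²) ≈ 1.1.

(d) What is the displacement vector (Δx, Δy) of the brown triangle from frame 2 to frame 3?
(1.3, 0.7)

The brown triangle was at (4.3, 9.0) in frame 2 and (5.6, 9.7) in frame 3.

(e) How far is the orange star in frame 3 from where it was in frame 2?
2.1

The orange star moved from (11.4, 3.1) to (10.6, 5.0), a distance of √(0.8² + 1.9²) ≈ 2.1.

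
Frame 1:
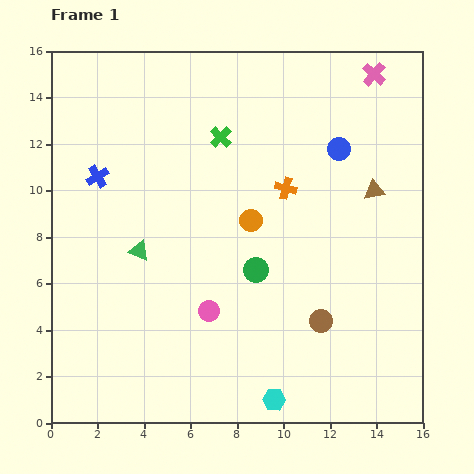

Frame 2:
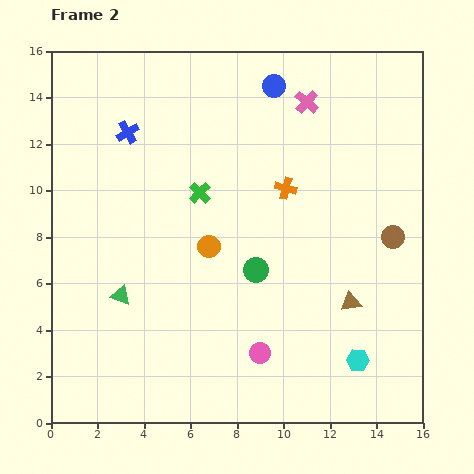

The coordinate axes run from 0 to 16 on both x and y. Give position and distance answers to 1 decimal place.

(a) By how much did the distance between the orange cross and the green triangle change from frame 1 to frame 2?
+1.6

Distance in frame 1: 6.9. Distance in frame 2: 8.5.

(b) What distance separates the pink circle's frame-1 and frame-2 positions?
2.8

The pink circle moved from (6.8, 4.8) to (9.0, 3.0), a distance of √(2.2² + 1.8²) ≈ 2.8.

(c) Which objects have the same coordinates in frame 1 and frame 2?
the green circle, the orange cross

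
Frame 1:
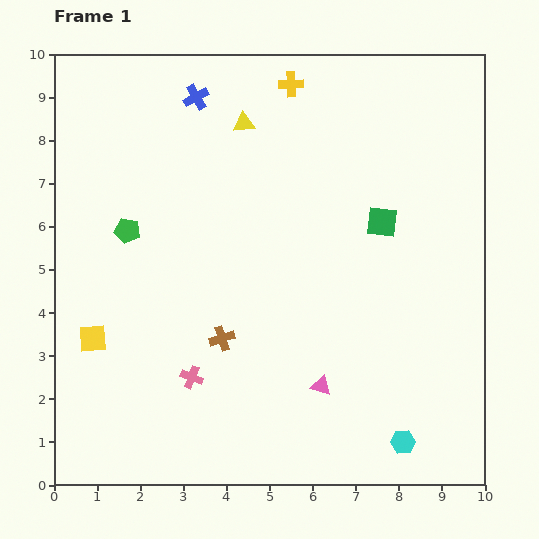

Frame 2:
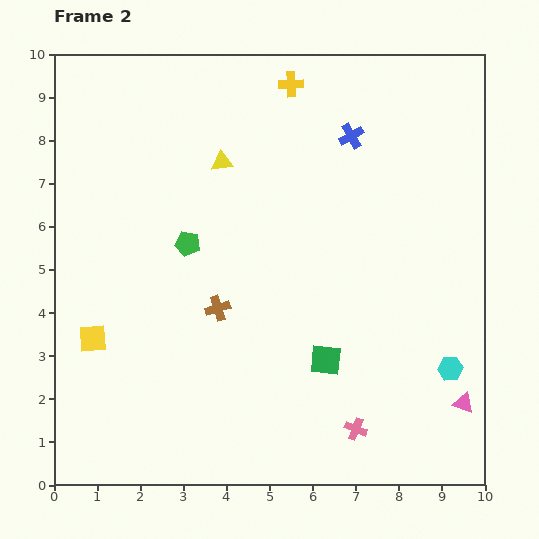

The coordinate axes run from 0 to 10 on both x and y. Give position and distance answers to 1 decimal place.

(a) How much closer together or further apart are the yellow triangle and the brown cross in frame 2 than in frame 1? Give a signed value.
-1.6

Distance in frame 1: 5.0. Distance in frame 2: 3.4.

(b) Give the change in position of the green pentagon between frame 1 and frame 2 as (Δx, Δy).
(1.4, -0.3)

The green pentagon was at (1.7, 5.9) in frame 1 and (3.1, 5.6) in frame 2.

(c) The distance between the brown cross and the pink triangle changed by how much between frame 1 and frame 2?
+3.6

Distance in frame 1: 2.5. Distance in frame 2: 6.1.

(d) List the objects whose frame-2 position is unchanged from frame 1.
the yellow square, the yellow cross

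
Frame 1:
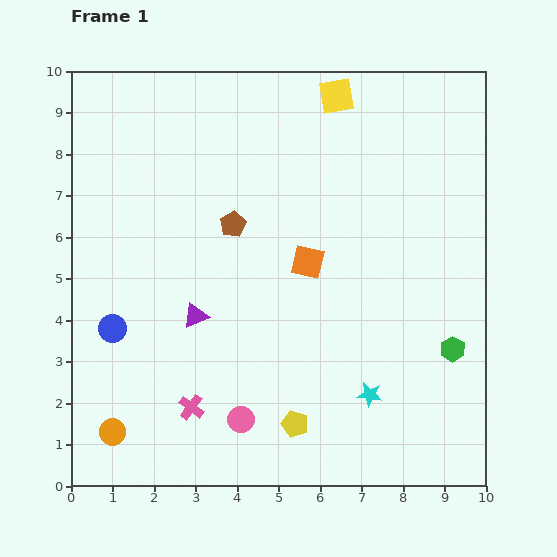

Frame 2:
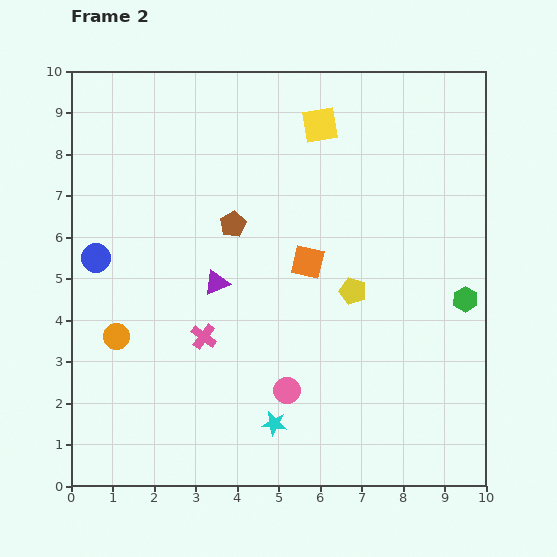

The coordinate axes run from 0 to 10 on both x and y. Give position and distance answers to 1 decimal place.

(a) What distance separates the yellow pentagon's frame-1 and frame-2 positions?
3.5

The yellow pentagon moved from (5.4, 1.5) to (6.8, 4.7), a distance of √(1.4² + 3.2²) ≈ 3.5.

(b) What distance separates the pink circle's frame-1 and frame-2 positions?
1.3

The pink circle moved from (4.1, 1.6) to (5.2, 2.3), a distance of √(1.1² + 0.7²) ≈ 1.3.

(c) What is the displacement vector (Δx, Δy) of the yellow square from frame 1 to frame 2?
(-0.4, -0.7)

The yellow square was at (6.4, 9.4) in frame 1 and (6.0, 8.7) in frame 2.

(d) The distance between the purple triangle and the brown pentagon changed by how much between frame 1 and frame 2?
-0.9

Distance in frame 1: 2.4. Distance in frame 2: 1.5.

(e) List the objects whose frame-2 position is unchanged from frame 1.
the brown pentagon, the orange square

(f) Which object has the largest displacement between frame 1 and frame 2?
the yellow pentagon

(moved 3.5; next 2.4)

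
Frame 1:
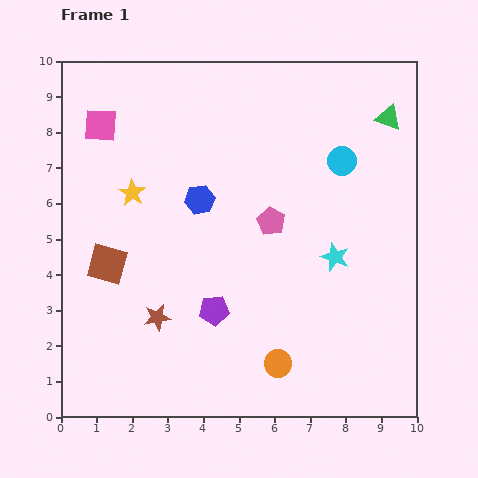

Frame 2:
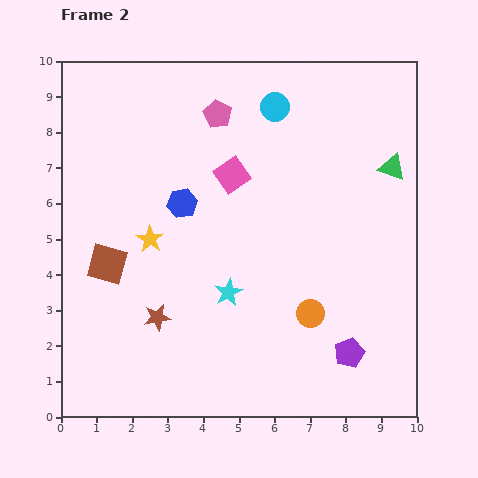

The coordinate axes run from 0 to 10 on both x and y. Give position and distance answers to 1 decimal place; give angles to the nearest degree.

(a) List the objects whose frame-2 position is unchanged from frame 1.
the brown square, the brown star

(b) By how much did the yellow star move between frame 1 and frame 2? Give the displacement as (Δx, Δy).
(0.5, -1.3)

The yellow star was at (2.0, 6.3) in frame 1 and (2.5, 5.0) in frame 2.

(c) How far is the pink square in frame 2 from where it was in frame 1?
4.0

The pink square moved from (1.1, 8.2) to (4.8, 6.8), a distance of √(3.7² + 1.4²) ≈ 4.0.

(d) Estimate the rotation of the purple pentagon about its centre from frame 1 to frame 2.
18° counter-clockwise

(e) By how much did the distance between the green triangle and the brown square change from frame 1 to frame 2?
-0.5

Distance in frame 1: 8.9. Distance in frame 2: 8.4.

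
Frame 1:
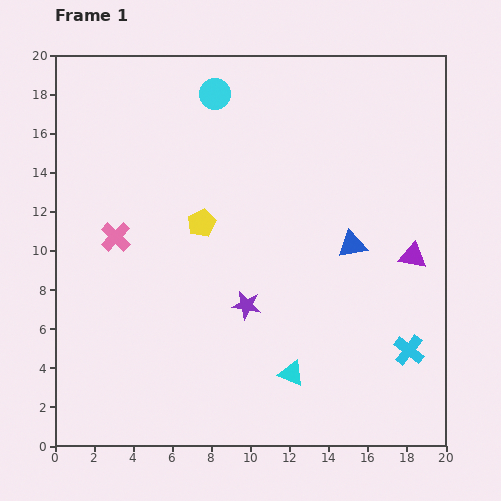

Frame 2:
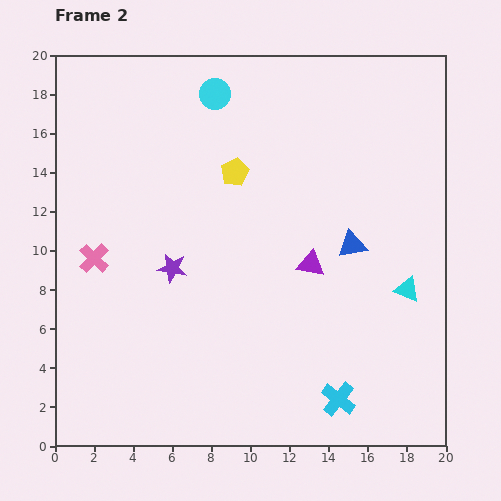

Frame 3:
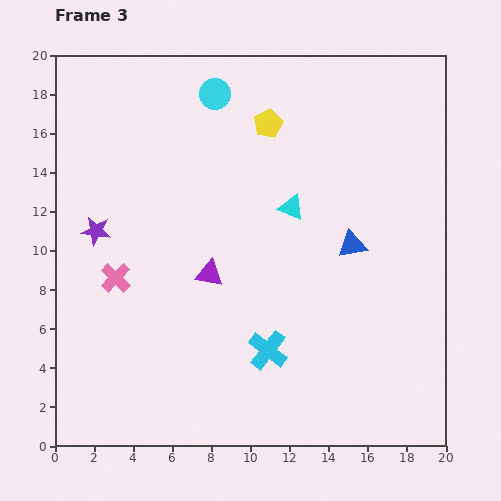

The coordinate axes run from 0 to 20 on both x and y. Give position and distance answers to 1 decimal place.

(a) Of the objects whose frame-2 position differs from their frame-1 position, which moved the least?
the pink cross

(moved 1.6)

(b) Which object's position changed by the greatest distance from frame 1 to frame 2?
the cyan triangle

(moved 7.3; next 5.2)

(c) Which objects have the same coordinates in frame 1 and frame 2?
the blue triangle, the cyan circle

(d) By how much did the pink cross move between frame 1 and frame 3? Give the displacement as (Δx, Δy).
(0.0, -2.1)

The pink cross was at (3.1, 10.7) in frame 1 and (3.1, 8.6) in frame 3.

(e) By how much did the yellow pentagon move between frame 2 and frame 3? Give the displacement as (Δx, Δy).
(1.7, 2.5)

The yellow pentagon was at (9.2, 14.0) in frame 2 and (10.9, 16.5) in frame 3.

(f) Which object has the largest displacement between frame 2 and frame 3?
the cyan triangle

(moved 7.2; next 5.2)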